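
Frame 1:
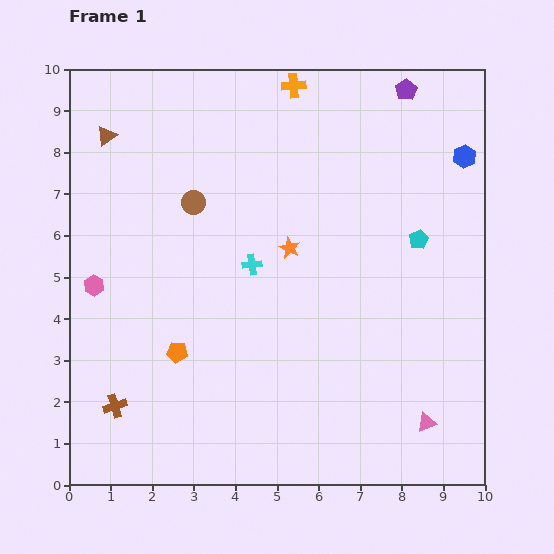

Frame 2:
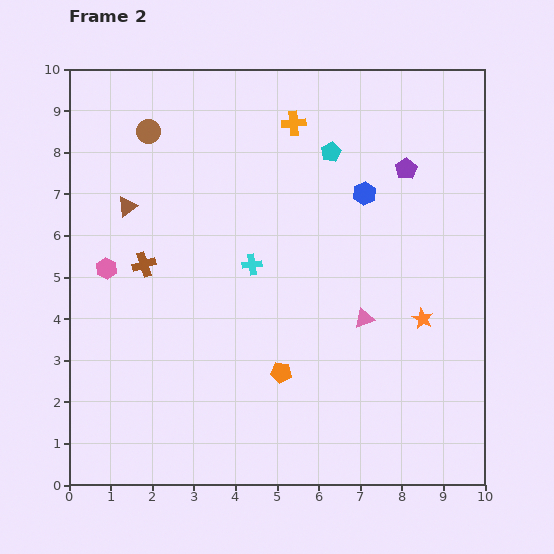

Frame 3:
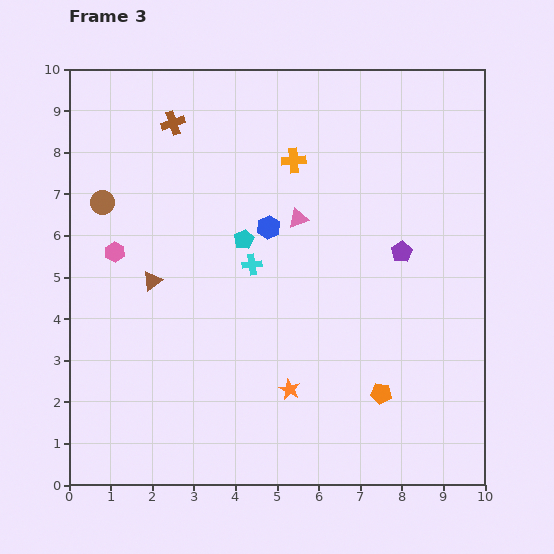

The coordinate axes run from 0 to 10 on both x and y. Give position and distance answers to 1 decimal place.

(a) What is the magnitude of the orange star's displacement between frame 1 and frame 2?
3.6

The orange star moved from (5.3, 5.7) to (8.5, 4.0), a distance of √(3.2² + 1.7²) ≈ 3.6.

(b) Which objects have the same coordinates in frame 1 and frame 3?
the cyan cross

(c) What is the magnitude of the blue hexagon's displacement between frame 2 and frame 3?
2.4

The blue hexagon moved from (7.1, 7.0) to (4.8, 6.2), a distance of √(2.3² + 0.8²) ≈ 2.4.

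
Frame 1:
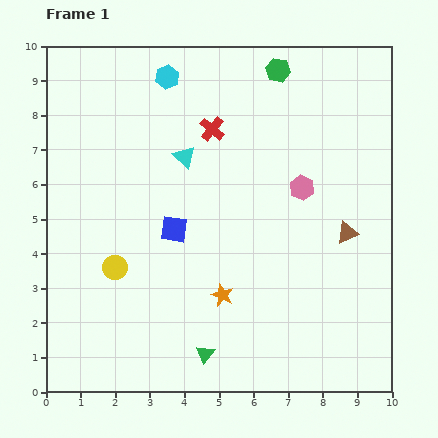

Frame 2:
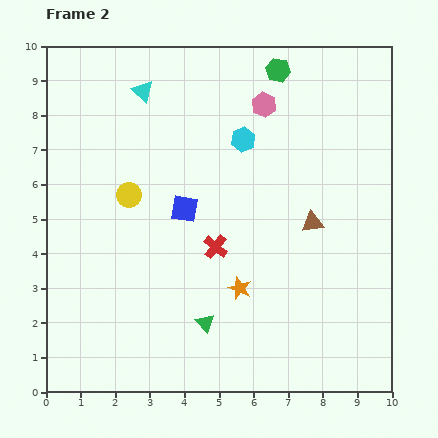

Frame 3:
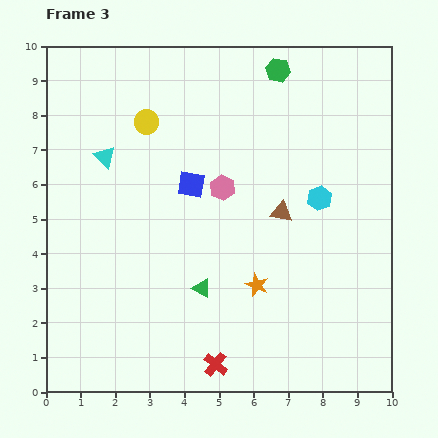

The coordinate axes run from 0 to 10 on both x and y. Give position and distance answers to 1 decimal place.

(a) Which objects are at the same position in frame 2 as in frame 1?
the green hexagon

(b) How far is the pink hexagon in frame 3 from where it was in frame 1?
2.3

The pink hexagon moved from (7.4, 5.9) to (5.1, 5.9), a distance of √(2.3² + 0.0²) ≈ 2.3.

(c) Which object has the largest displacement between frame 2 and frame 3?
the red cross

(moved 3.4; next 2.8)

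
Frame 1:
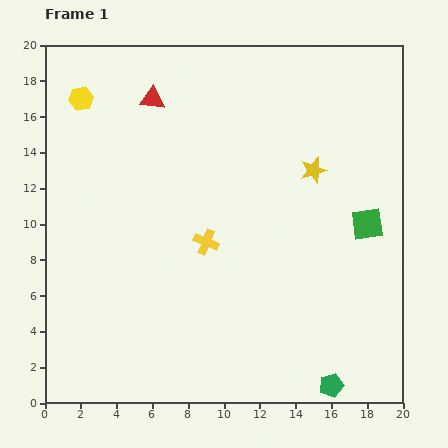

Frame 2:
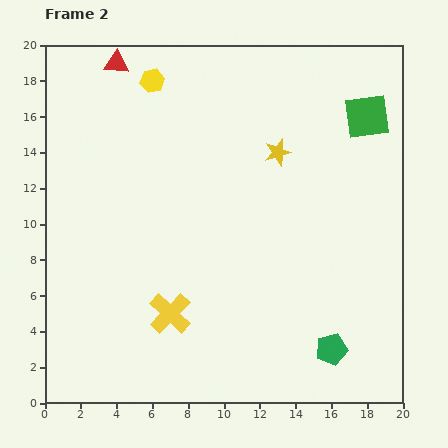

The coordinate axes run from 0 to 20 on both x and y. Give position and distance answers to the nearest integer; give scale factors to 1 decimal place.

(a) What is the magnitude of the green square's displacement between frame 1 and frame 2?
6

The green square moved from (18, 10) to (18, 16), a distance of √(0² + 6²) ≈ 6.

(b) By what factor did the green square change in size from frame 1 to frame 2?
1.4×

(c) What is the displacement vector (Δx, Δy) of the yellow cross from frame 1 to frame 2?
(-2, -4)

The yellow cross was at (9, 9) in frame 1 and (7, 5) in frame 2.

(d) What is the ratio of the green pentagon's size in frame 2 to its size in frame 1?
1.3×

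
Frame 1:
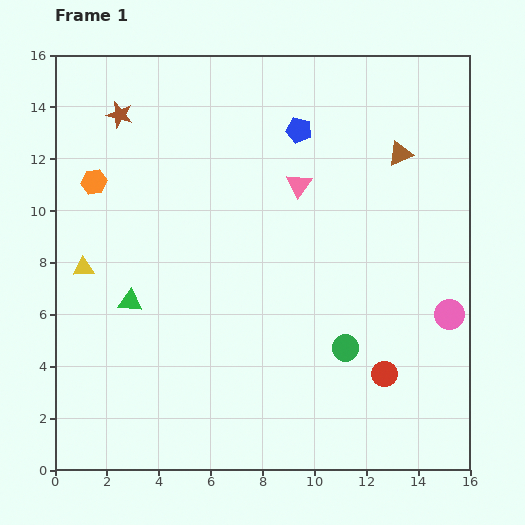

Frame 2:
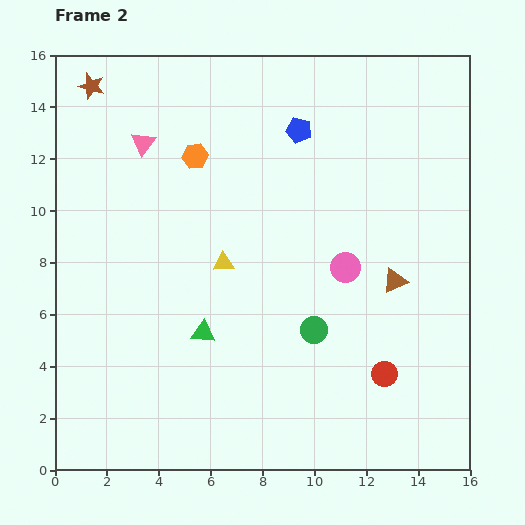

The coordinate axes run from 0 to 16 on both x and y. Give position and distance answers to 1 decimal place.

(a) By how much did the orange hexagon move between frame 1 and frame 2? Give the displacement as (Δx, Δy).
(3.9, 1.0)

The orange hexagon was at (1.5, 11.1) in frame 1 and (5.4, 12.1) in frame 2.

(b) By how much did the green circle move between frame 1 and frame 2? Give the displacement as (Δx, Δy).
(-1.2, 0.7)

The green circle was at (11.2, 4.7) in frame 1 and (10.0, 5.4) in frame 2.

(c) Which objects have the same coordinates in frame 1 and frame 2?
the blue pentagon, the red circle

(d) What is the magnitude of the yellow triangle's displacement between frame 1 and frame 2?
5.4

The yellow triangle moved from (1.1, 7.8) to (6.5, 8.0), a distance of √(5.4² + 0.2²) ≈ 5.4.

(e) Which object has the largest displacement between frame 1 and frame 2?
the pink triangle

(moved 6.2; next 5.4)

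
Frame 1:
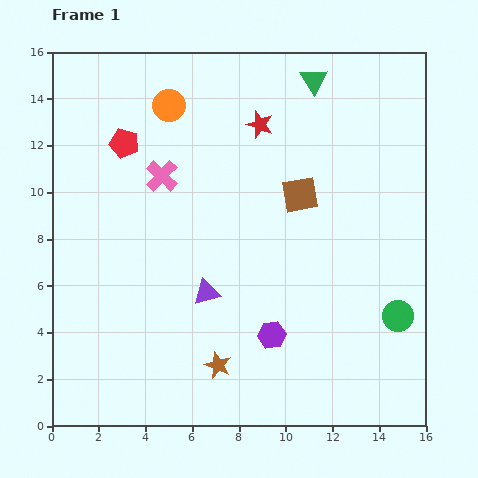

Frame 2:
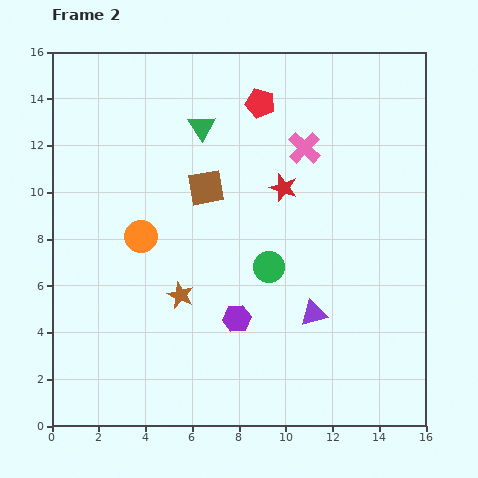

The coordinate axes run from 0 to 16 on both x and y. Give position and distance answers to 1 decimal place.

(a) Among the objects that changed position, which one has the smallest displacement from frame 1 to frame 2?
the purple hexagon

(moved 1.7)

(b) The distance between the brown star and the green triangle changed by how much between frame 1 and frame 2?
-5.6

Distance in frame 1: 12.9. Distance in frame 2: 7.3.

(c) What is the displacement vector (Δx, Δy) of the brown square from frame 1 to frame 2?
(-4.0, 0.3)

The brown square was at (10.6, 9.9) in frame 1 and (6.6, 10.2) in frame 2.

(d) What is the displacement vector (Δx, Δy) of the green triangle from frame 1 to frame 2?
(-4.8, -2.0)

The green triangle was at (11.2, 14.8) in frame 1 and (6.4, 12.8) in frame 2.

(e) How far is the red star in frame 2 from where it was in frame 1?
2.9

The red star moved from (8.9, 12.9) to (9.9, 10.2), a distance of √(1.0² + 2.7²) ≈ 2.9.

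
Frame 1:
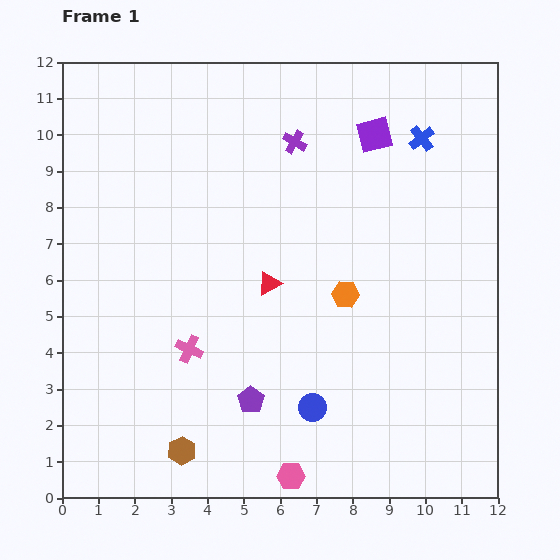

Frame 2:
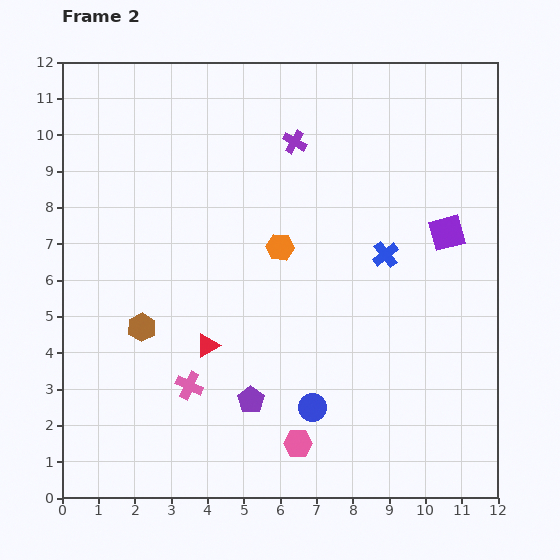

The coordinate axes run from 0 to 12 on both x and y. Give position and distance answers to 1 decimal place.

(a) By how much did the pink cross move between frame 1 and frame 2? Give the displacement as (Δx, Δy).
(0.0, -1.0)

The pink cross was at (3.5, 4.1) in frame 1 and (3.5, 3.1) in frame 2.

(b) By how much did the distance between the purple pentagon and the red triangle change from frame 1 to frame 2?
-1.3

Distance in frame 1: 3.2. Distance in frame 2: 1.9.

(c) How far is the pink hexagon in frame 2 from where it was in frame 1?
0.9

The pink hexagon moved from (6.3, 0.6) to (6.5, 1.5), a distance of √(0.2² + 0.9²) ≈ 0.9.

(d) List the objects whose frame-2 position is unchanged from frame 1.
the purple cross, the blue circle, the purple pentagon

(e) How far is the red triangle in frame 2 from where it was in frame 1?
2.4

The red triangle moved from (5.7, 5.9) to (4.0, 4.2), a distance of √(1.7² + 1.7²) ≈ 2.4.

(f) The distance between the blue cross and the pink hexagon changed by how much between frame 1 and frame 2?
-4.3

Distance in frame 1: 10.0. Distance in frame 2: 5.7.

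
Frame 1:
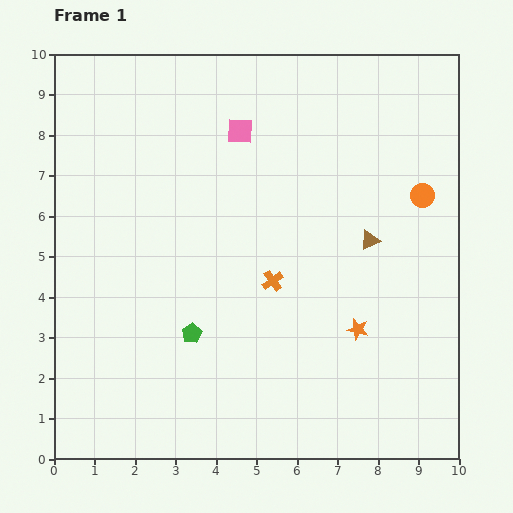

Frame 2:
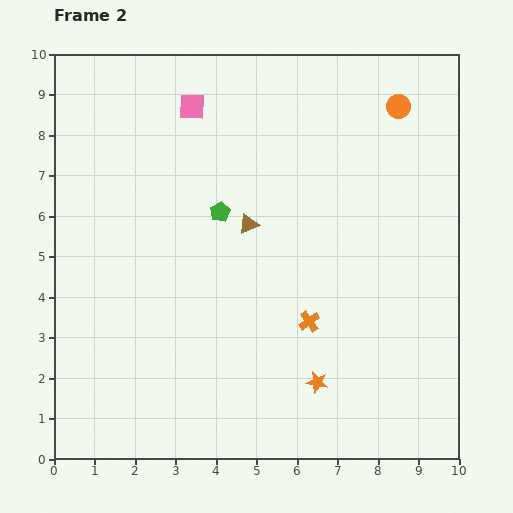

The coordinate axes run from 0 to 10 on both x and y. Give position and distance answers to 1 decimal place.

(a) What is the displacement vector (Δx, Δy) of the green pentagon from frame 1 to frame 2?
(0.7, 3.0)

The green pentagon was at (3.4, 3.1) in frame 1 and (4.1, 6.1) in frame 2.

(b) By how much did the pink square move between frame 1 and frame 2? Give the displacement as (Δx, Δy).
(-1.2, 0.6)

The pink square was at (4.6, 8.1) in frame 1 and (3.4, 8.7) in frame 2.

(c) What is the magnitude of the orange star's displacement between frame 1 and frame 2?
1.6

The orange star moved from (7.5, 3.2) to (6.5, 1.9), a distance of √(1.0² + 1.3²) ≈ 1.6.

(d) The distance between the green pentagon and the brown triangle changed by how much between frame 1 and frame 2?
-4.2

Distance in frame 1: 5.0. Distance in frame 2: 0.8.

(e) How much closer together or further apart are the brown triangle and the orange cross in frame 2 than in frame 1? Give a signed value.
+0.2

Distance in frame 1: 2.6. Distance in frame 2: 2.8.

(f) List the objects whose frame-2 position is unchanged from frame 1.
none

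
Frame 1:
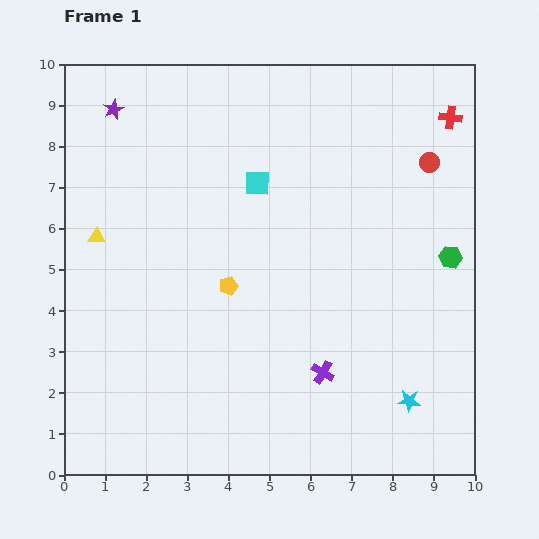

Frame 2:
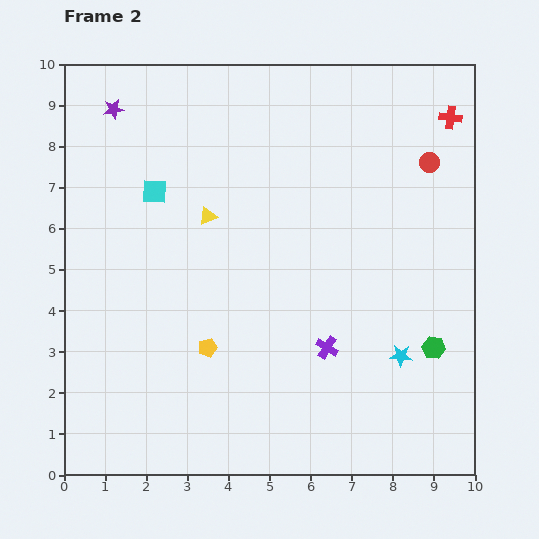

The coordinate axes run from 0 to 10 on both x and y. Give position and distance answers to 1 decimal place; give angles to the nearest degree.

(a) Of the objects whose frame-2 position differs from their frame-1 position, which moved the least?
the purple cross

(moved 0.6)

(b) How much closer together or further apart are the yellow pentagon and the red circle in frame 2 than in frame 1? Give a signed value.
+1.3

Distance in frame 1: 5.7. Distance in frame 2: 7.0.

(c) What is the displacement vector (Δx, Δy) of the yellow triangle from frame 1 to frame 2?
(2.7, 0.5)

The yellow triangle was at (0.8, 5.8) in frame 1 and (3.5, 6.3) in frame 2.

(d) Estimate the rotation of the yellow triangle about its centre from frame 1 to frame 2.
22° counter-clockwise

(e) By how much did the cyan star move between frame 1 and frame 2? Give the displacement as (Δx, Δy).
(-0.2, 1.1)

The cyan star was at (8.4, 1.8) in frame 1 and (8.2, 2.9) in frame 2.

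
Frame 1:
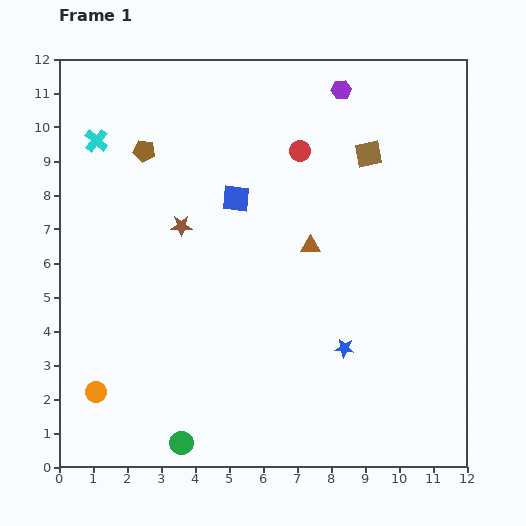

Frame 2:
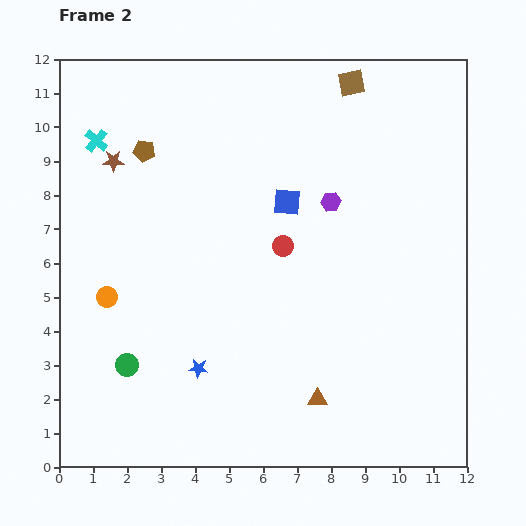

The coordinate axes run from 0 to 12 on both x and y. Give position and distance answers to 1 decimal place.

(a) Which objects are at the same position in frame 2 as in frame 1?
the brown pentagon, the cyan cross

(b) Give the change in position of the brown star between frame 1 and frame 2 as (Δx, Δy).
(-2.0, 1.9)

The brown star was at (3.6, 7.1) in frame 1 and (1.6, 9.0) in frame 2.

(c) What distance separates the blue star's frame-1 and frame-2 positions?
4.3

The blue star moved from (8.4, 3.5) to (4.1, 2.9), a distance of √(4.3² + 0.6²) ≈ 4.3.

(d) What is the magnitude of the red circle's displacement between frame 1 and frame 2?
2.8

The red circle moved from (7.1, 9.3) to (6.6, 6.5), a distance of √(0.5² + 2.8²) ≈ 2.8.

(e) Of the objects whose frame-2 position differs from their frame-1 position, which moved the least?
the blue square

(moved 1.5)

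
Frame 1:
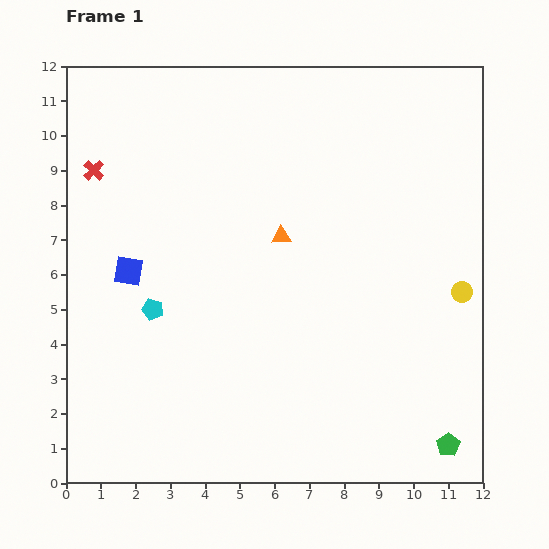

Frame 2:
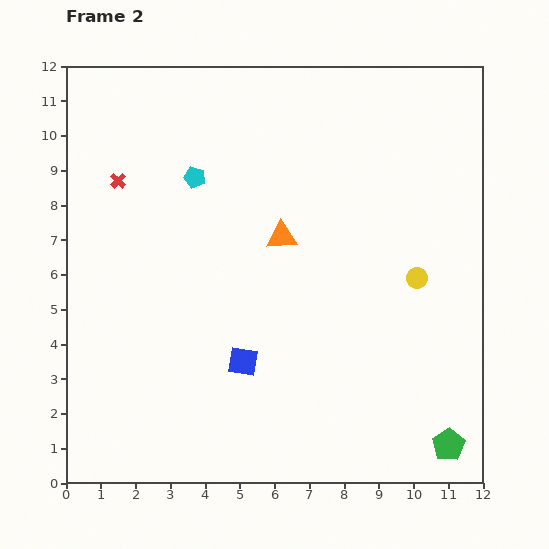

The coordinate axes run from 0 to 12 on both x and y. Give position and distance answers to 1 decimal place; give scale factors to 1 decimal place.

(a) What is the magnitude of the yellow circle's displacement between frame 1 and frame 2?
1.4

The yellow circle moved from (11.4, 5.5) to (10.1, 5.9), a distance of √(1.3² + 0.4²) ≈ 1.4.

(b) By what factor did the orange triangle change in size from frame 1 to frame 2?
1.5×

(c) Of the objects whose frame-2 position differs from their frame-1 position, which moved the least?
the red cross

(moved 0.8)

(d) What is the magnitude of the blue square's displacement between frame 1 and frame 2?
4.2

The blue square moved from (1.8, 6.1) to (5.1, 3.5), a distance of √(3.3² + 2.6²) ≈ 4.2.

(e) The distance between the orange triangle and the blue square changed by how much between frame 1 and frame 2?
-0.7

Distance in frame 1: 4.5. Distance in frame 2: 3.8.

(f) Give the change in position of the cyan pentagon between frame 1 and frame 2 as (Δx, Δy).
(1.2, 3.8)

The cyan pentagon was at (2.5, 5.0) in frame 1 and (3.7, 8.8) in frame 2.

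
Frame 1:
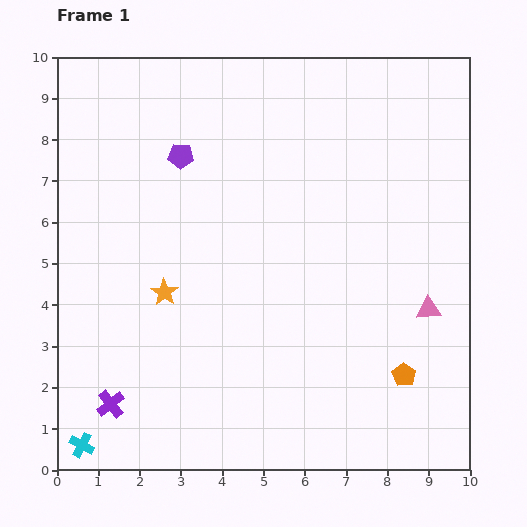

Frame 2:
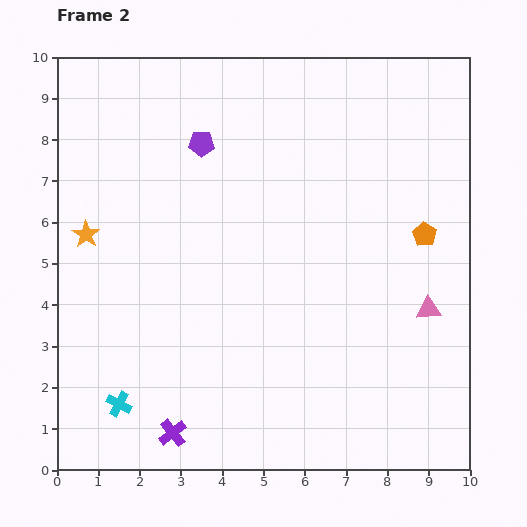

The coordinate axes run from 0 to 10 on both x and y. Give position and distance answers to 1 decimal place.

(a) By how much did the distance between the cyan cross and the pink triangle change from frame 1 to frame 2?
-1.2

Distance in frame 1: 9.0. Distance in frame 2: 7.8.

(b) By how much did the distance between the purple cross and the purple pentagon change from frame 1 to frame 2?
+0.8

Distance in frame 1: 6.2. Distance in frame 2: 7.0.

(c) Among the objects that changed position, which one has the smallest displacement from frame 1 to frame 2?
the purple pentagon

(moved 0.6)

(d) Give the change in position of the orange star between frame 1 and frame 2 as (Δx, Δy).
(-1.9, 1.4)

The orange star was at (2.6, 4.3) in frame 1 and (0.7, 5.7) in frame 2.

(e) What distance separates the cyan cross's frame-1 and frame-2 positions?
1.3

The cyan cross moved from (0.6, 0.6) to (1.5, 1.6), a distance of √(0.9² + 1.0²) ≈ 1.3.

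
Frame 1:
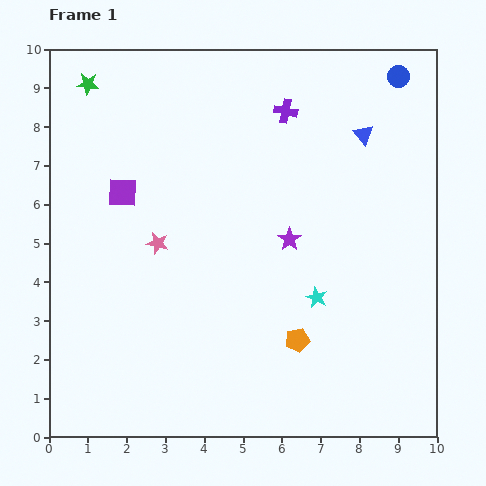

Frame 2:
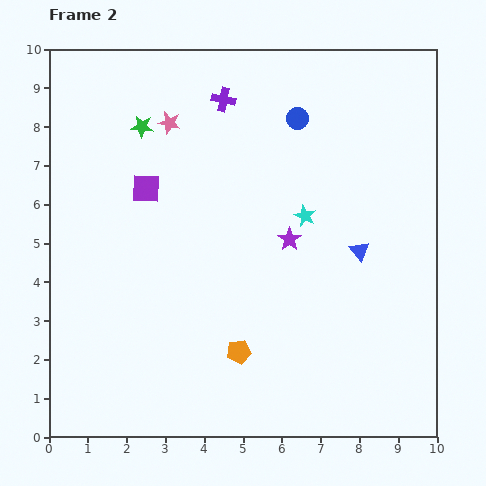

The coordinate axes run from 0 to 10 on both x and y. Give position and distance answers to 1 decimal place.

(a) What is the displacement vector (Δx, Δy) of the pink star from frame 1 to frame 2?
(0.3, 3.1)

The pink star was at (2.8, 5.0) in frame 1 and (3.1, 8.1) in frame 2.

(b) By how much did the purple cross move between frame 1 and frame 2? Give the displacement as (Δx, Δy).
(-1.6, 0.3)

The purple cross was at (6.1, 8.4) in frame 1 and (4.5, 8.7) in frame 2.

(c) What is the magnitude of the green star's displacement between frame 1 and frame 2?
1.8

The green star moved from (1.0, 9.1) to (2.4, 8.0), a distance of √(1.4² + 1.1²) ≈ 1.8.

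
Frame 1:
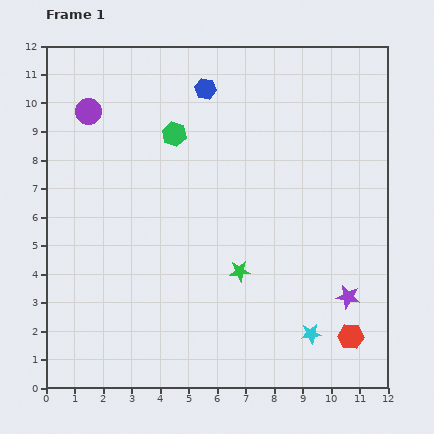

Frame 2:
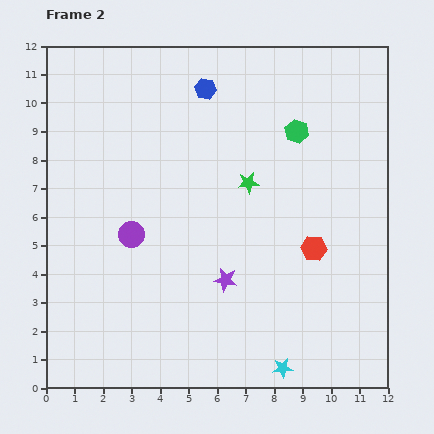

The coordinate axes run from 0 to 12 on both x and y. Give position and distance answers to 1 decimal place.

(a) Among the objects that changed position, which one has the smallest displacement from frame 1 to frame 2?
the cyan star

(moved 1.6)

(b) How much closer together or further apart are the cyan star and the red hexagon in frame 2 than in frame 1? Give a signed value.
+2.9

Distance in frame 1: 1.4. Distance in frame 2: 4.3.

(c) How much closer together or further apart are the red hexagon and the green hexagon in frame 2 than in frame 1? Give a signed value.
-5.3

Distance in frame 1: 9.4. Distance in frame 2: 4.1.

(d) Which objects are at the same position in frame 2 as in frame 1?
the blue hexagon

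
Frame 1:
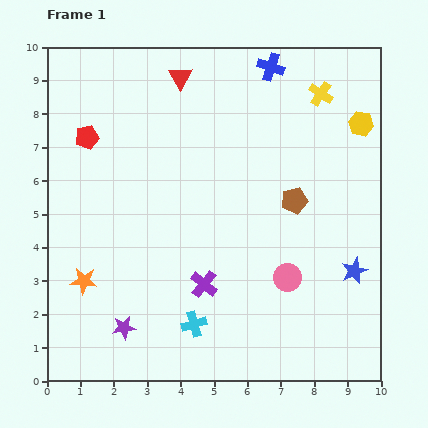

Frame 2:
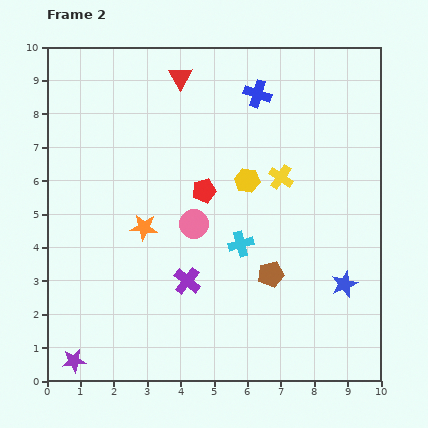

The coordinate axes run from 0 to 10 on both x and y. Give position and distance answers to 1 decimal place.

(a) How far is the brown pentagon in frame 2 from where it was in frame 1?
2.3

The brown pentagon moved from (7.4, 5.4) to (6.7, 3.2), a distance of √(0.7² + 2.2²) ≈ 2.3.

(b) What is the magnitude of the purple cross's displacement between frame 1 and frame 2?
0.5

The purple cross moved from (4.7, 2.9) to (4.2, 3.0), a distance of √(0.5² + 0.1²) ≈ 0.5.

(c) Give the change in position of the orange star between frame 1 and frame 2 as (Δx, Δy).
(1.8, 1.6)

The orange star was at (1.1, 3.0) in frame 1 and (2.9, 4.6) in frame 2.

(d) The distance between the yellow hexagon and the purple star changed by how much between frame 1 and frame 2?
-1.9

Distance in frame 1: 9.4. Distance in frame 2: 7.5.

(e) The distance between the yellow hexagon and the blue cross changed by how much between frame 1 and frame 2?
-0.6

Distance in frame 1: 3.2. Distance in frame 2: 2.6.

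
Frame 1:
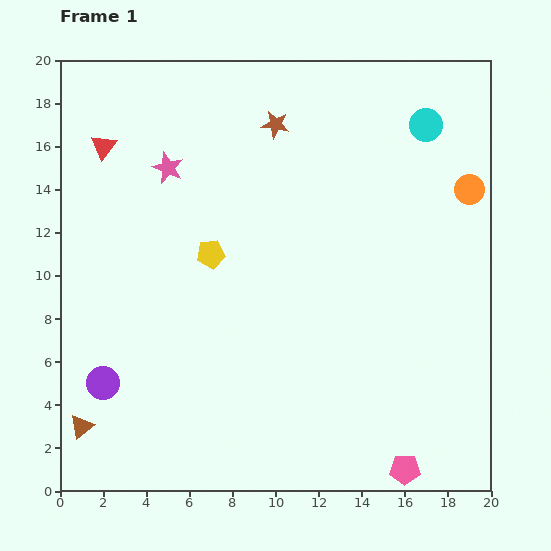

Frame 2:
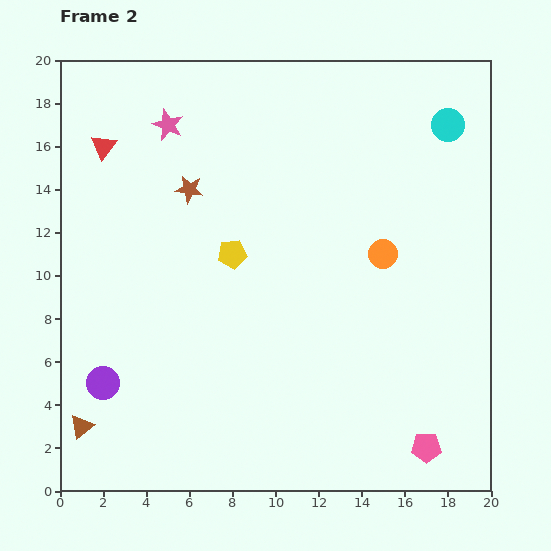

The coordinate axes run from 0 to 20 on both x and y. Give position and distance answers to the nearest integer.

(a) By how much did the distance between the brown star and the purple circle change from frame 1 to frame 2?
-4

Distance in frame 1: 14. Distance in frame 2: 10.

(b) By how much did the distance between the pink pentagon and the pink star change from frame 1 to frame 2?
+1

Distance in frame 1: 18. Distance in frame 2: 19.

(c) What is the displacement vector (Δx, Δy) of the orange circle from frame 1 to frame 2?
(-4, -3)

The orange circle was at (19, 14) in frame 1 and (15, 11) in frame 2.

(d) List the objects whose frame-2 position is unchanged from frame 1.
the purple circle, the brown triangle, the red triangle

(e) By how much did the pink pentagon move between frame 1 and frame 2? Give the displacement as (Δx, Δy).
(1, 1)

The pink pentagon was at (16, 1) in frame 1 and (17, 2) in frame 2.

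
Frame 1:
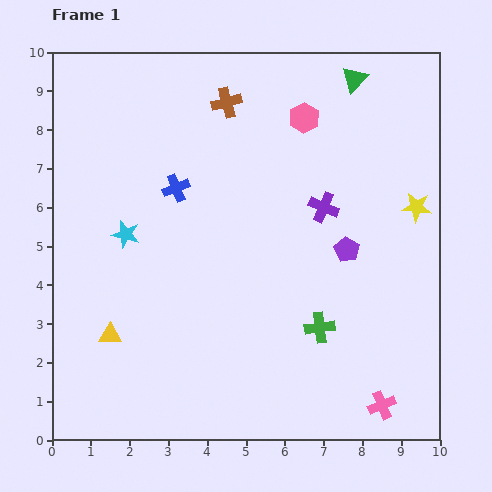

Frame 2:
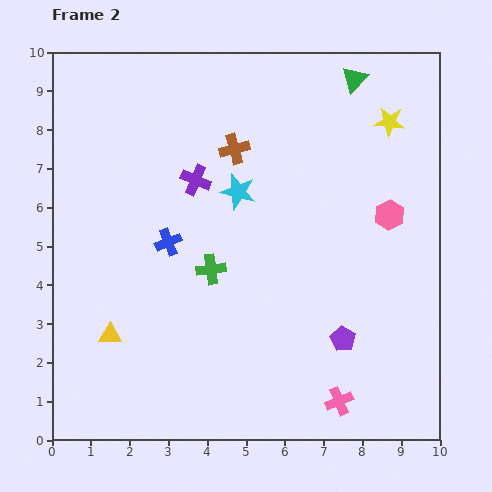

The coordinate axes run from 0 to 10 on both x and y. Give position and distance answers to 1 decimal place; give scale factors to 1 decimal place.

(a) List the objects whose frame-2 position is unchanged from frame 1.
the yellow triangle, the green triangle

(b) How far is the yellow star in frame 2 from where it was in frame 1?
2.3

The yellow star moved from (9.4, 6.0) to (8.7, 8.2), a distance of √(0.7² + 2.2²) ≈ 2.3.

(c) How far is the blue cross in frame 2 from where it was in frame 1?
1.4

The blue cross moved from (3.2, 6.5) to (3.0, 5.1), a distance of √(0.2² + 1.4²) ≈ 1.4.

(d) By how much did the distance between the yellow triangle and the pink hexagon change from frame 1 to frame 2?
+0.3

Distance in frame 1: 7.5. Distance in frame 2: 7.8.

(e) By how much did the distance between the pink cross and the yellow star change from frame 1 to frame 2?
+2.1

Distance in frame 1: 5.2. Distance in frame 2: 7.3.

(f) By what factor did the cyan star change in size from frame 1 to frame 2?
1.3×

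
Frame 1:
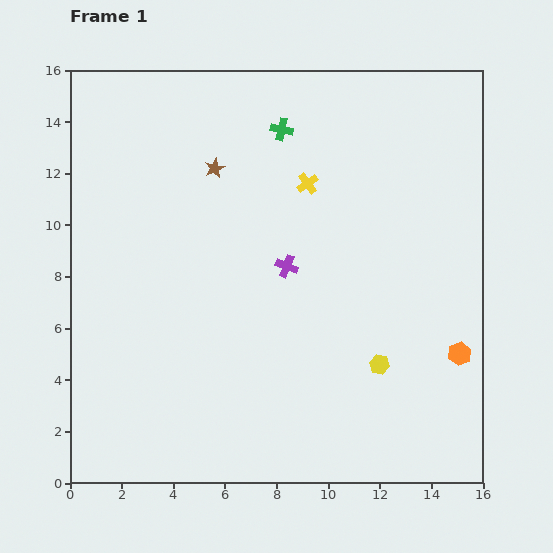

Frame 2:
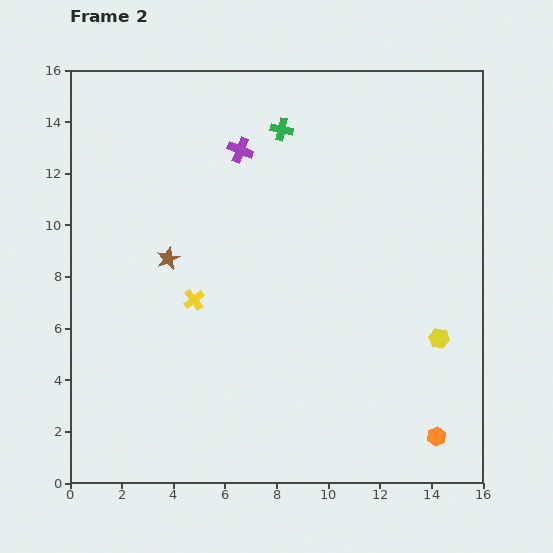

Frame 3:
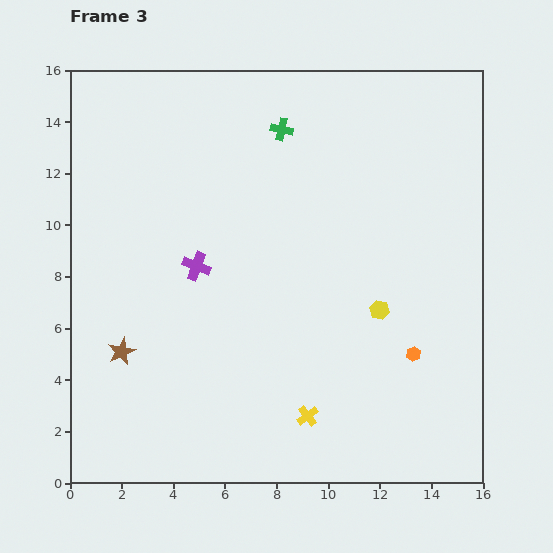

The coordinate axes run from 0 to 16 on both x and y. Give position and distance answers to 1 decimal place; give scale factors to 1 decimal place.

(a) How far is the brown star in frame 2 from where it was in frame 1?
3.9

The brown star moved from (5.6, 12.2) to (3.8, 8.7), a distance of √(1.8² + 3.5²) ≈ 3.9.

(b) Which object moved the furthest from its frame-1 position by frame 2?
the yellow cross

(moved 6.3; next 4.8)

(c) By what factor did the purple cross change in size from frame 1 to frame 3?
1.3×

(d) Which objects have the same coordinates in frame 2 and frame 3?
the green cross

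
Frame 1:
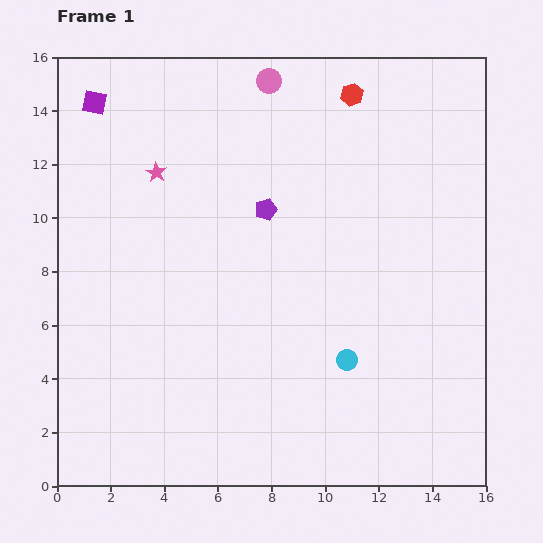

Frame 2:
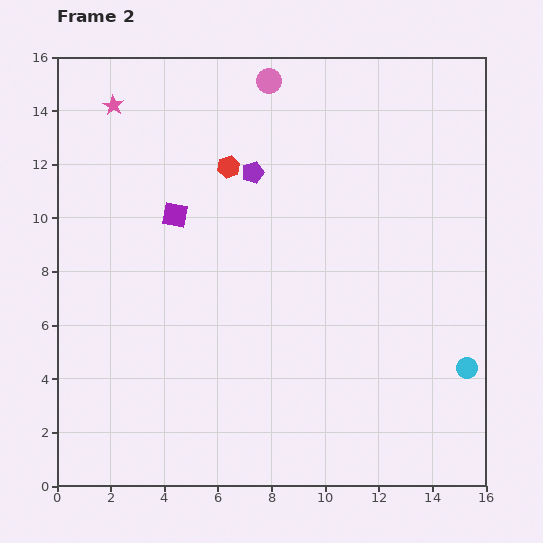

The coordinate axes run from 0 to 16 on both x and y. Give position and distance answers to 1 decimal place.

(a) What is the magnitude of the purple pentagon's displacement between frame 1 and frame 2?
1.5

The purple pentagon moved from (7.8, 10.3) to (7.3, 11.7), a distance of √(0.5² + 1.4²) ≈ 1.5.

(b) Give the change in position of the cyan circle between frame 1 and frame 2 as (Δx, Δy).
(4.5, -0.3)

The cyan circle was at (10.8, 4.7) in frame 1 and (15.3, 4.4) in frame 2.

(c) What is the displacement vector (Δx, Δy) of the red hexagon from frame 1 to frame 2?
(-4.6, -2.7)

The red hexagon was at (11.0, 14.6) in frame 1 and (6.4, 11.9) in frame 2.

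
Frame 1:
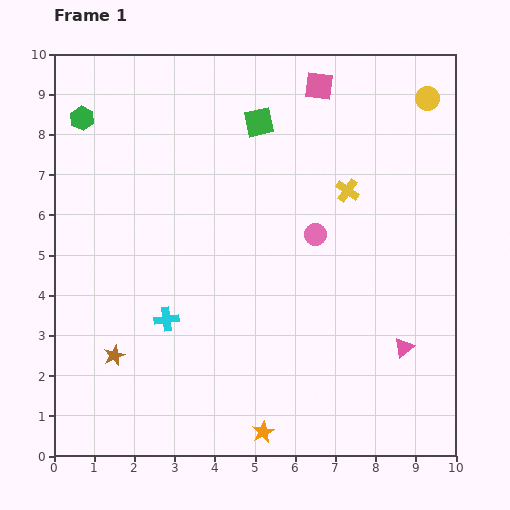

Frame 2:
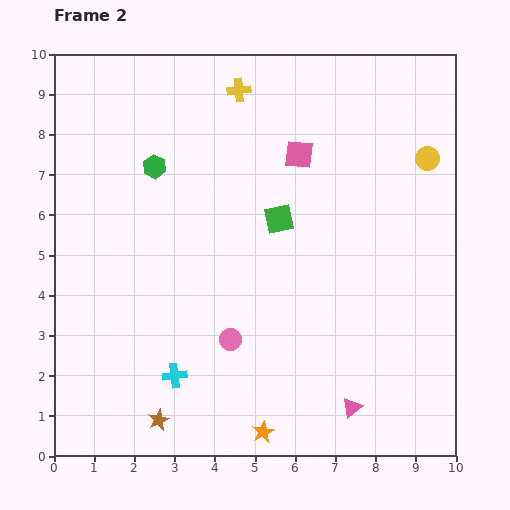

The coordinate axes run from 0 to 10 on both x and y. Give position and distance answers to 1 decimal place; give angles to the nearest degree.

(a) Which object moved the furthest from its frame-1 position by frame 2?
the yellow cross

(moved 3.7; next 3.3)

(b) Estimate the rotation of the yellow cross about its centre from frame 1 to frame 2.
40° counter-clockwise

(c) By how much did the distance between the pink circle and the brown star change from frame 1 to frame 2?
-3.1

Distance in frame 1: 5.8. Distance in frame 2: 2.7.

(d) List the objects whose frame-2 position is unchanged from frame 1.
the orange star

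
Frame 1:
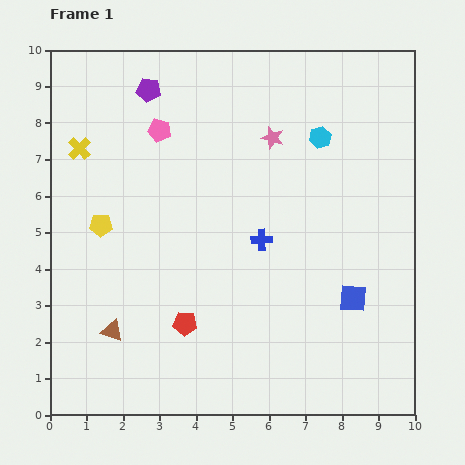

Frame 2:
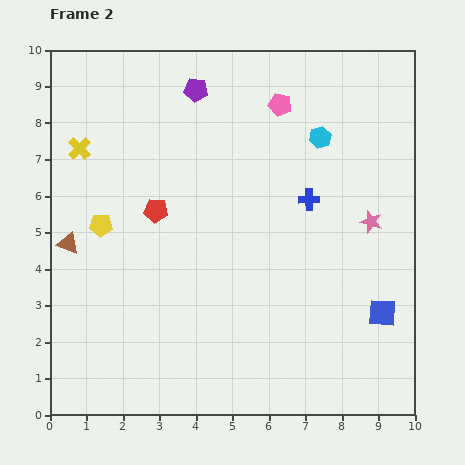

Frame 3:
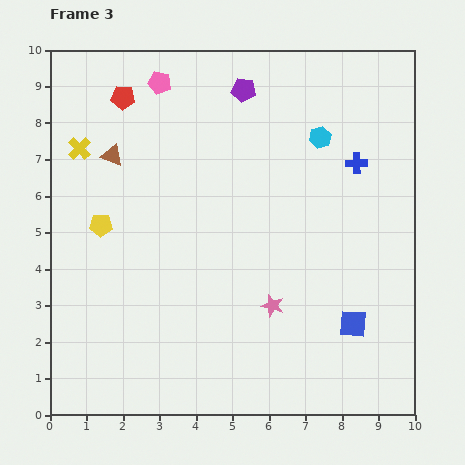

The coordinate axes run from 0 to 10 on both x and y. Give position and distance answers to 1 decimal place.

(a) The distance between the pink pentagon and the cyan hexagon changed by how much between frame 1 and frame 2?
-3.0

Distance in frame 1: 4.4. Distance in frame 2: 1.4.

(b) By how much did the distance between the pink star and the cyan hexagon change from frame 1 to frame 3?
+3.5

Distance in frame 1: 1.3. Distance in frame 3: 4.8.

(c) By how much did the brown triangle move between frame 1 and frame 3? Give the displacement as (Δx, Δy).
(0.0, 4.8)

The brown triangle was at (1.7, 2.3) in frame 1 and (1.7, 7.1) in frame 3.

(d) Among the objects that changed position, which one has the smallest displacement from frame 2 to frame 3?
the blue square

(moved 0.9)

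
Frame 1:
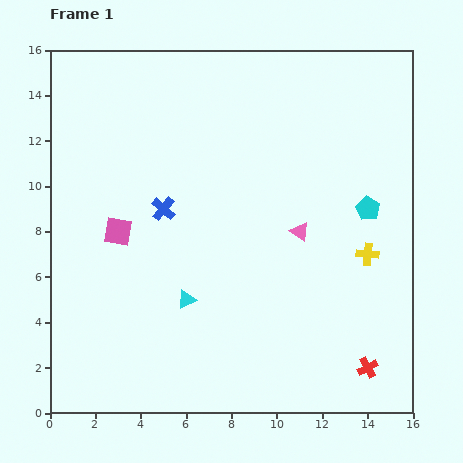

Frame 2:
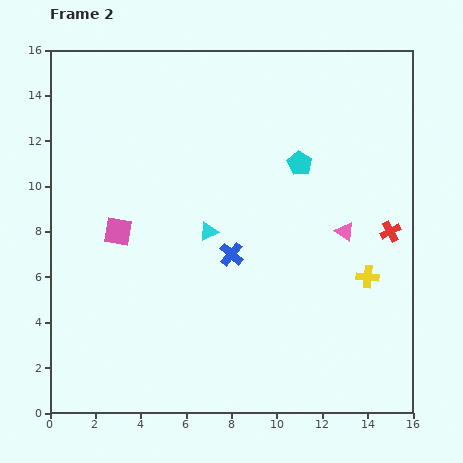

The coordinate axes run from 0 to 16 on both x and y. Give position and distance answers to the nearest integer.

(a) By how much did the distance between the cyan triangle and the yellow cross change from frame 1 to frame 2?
-1

Distance in frame 1: 8. Distance in frame 2: 7.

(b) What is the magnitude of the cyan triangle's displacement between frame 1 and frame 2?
3

The cyan triangle moved from (6, 5) to (7, 8), a distance of √(1² + 3²) ≈ 3.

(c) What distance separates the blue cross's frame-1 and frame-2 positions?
4

The blue cross moved from (5, 9) to (8, 7), a distance of √(3² + 2²) ≈ 4.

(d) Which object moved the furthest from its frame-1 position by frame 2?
the red cross

(moved 6; next 4)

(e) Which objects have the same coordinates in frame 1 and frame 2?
the pink square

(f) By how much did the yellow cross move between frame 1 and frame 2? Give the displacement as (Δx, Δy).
(0, -1)

The yellow cross was at (14, 7) in frame 1 and (14, 6) in frame 2.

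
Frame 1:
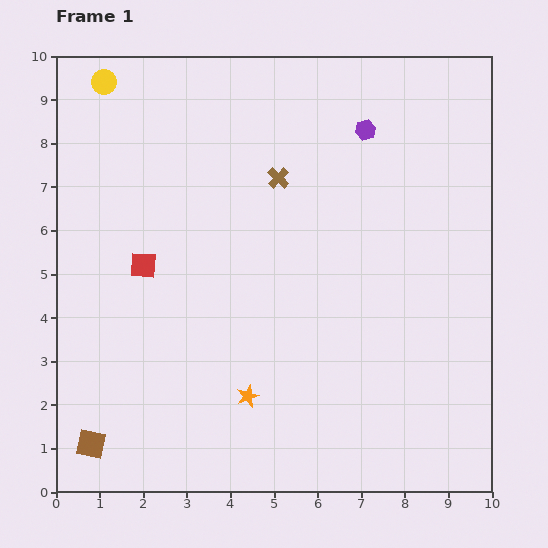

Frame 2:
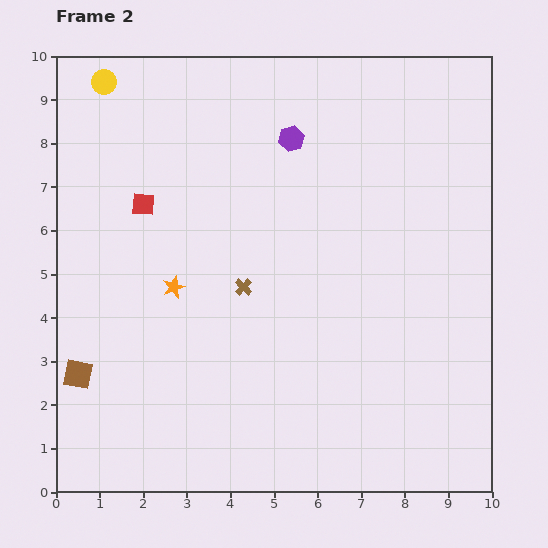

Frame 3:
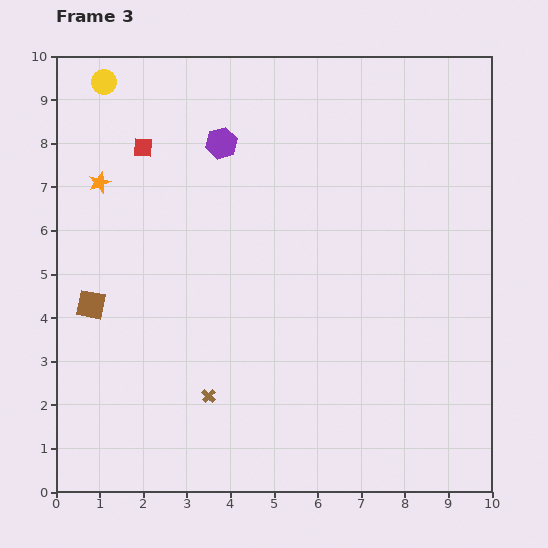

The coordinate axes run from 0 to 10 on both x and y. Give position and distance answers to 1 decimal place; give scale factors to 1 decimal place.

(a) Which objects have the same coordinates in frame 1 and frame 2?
the yellow circle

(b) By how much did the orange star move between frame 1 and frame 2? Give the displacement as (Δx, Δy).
(-1.7, 2.5)

The orange star was at (4.4, 2.2) in frame 1 and (2.7, 4.7) in frame 2.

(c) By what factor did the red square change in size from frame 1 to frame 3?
0.7×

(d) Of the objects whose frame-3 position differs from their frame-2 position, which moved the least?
the red square

(moved 1.3)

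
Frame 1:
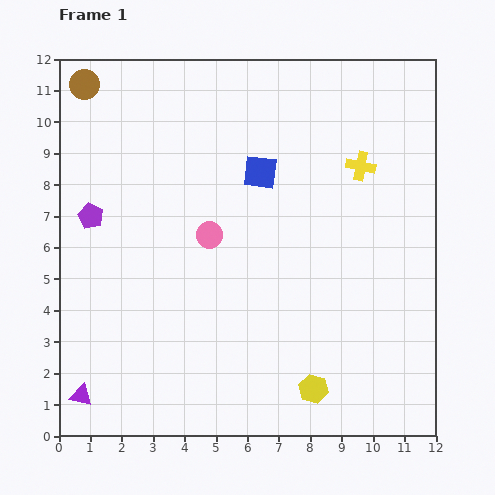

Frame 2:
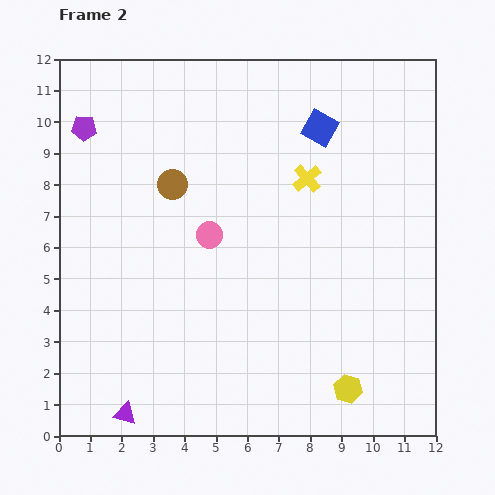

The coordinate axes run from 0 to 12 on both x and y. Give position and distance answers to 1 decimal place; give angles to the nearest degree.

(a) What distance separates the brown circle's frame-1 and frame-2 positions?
4.3

The brown circle moved from (0.8, 11.2) to (3.6, 8.0), a distance of √(2.8² + 3.2²) ≈ 4.3.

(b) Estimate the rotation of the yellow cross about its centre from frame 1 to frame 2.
38° clockwise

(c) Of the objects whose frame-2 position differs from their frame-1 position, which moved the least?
the yellow hexagon

(moved 1.1)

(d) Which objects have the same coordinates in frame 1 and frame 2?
the pink circle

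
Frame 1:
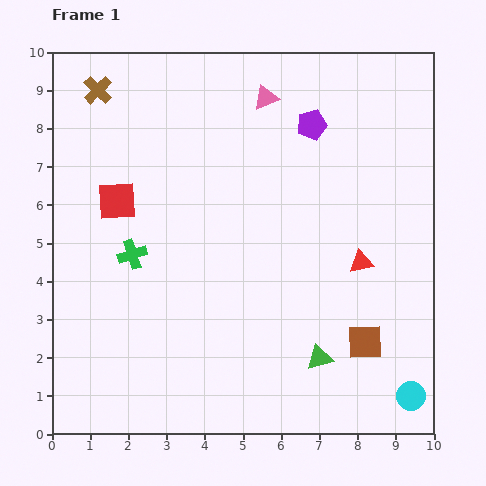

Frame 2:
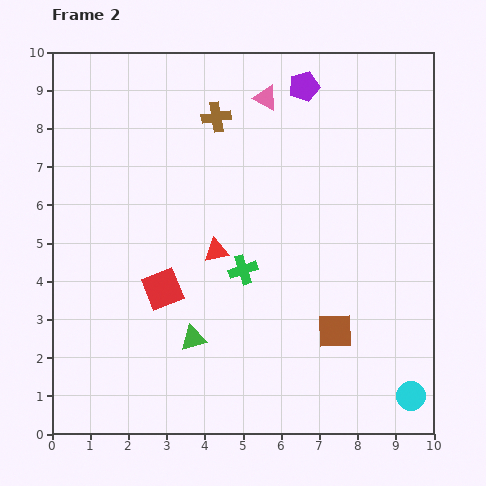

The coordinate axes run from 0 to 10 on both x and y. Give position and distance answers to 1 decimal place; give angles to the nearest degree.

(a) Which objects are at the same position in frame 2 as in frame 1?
the cyan circle, the pink triangle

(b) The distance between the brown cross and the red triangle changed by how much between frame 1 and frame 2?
-4.7

Distance in frame 1: 8.2. Distance in frame 2: 3.5.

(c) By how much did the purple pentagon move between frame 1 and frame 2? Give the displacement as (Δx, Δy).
(-0.2, 1.0)

The purple pentagon was at (6.8, 8.1) in frame 1 and (6.6, 9.1) in frame 2.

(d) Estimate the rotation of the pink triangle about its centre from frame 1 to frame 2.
49° clockwise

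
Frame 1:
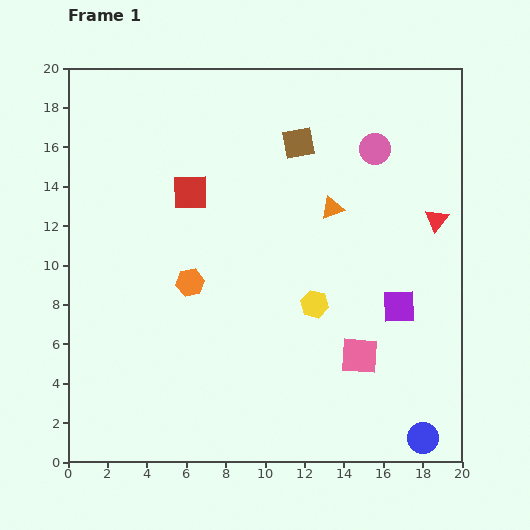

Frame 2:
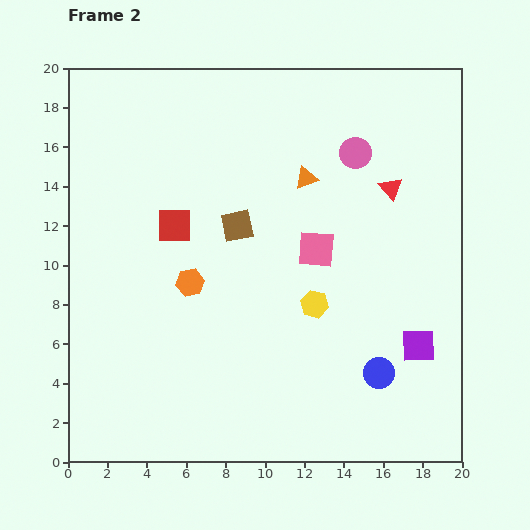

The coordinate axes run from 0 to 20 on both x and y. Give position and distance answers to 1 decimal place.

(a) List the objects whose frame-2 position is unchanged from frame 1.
the yellow hexagon, the orange hexagon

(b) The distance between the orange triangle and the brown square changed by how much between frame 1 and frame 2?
+0.5

Distance in frame 1: 3.7. Distance in frame 2: 4.2.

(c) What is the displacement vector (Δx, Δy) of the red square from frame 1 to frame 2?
(-0.8, -1.7)

The red square was at (6.2, 13.7) in frame 1 and (5.4, 12.0) in frame 2.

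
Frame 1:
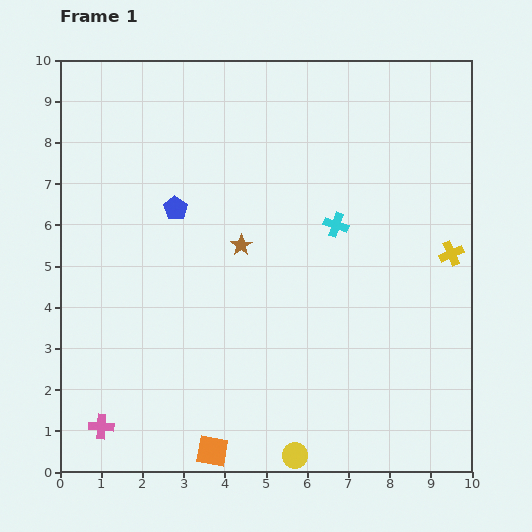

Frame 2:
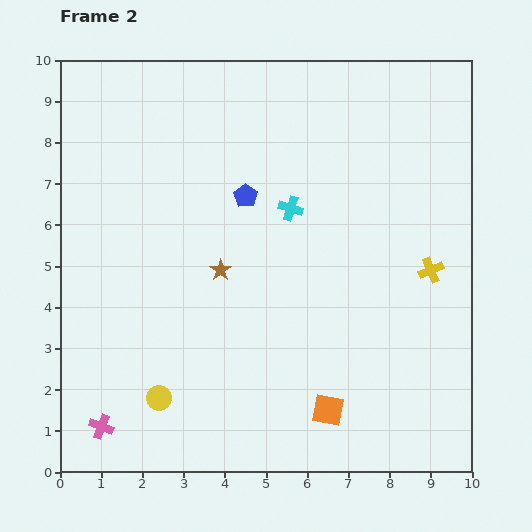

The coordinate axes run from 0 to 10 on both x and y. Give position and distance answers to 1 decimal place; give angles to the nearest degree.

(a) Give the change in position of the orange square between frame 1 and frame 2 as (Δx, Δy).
(2.8, 1.0)

The orange square was at (3.7, 0.5) in frame 1 and (6.5, 1.5) in frame 2.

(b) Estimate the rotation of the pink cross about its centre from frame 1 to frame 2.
17° clockwise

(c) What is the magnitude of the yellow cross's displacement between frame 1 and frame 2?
0.6

The yellow cross moved from (9.5, 5.3) to (9.0, 4.9), a distance of √(0.5² + 0.4²) ≈ 0.6.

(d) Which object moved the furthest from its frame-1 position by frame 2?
the yellow circle

(moved 3.6; next 3.0)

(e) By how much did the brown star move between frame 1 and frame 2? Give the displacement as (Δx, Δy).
(-0.5, -0.6)

The brown star was at (4.4, 5.5) in frame 1 and (3.9, 4.9) in frame 2.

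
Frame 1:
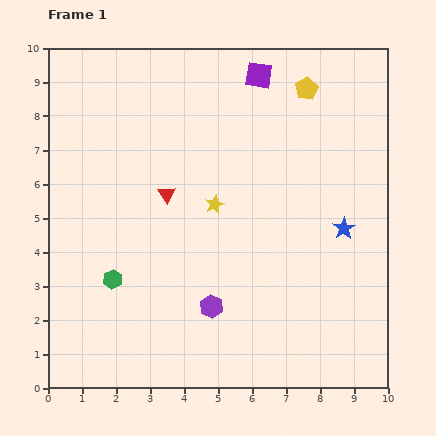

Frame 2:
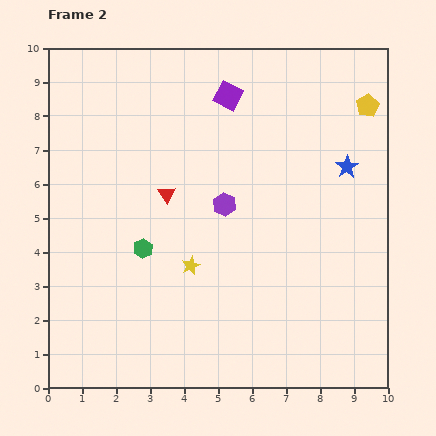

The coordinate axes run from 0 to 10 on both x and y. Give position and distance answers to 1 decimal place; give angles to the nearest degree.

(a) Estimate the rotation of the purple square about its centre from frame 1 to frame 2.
19° clockwise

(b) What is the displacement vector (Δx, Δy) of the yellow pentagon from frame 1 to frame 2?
(1.8, -0.5)

The yellow pentagon was at (7.6, 8.8) in frame 1 and (9.4, 8.3) in frame 2.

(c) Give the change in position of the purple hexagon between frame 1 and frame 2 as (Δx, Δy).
(0.4, 3.0)

The purple hexagon was at (4.8, 2.4) in frame 1 and (5.2, 5.4) in frame 2.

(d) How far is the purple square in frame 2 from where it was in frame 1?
1.1

The purple square moved from (6.2, 9.2) to (5.3, 8.6), a distance of √(0.9² + 0.6²) ≈ 1.1.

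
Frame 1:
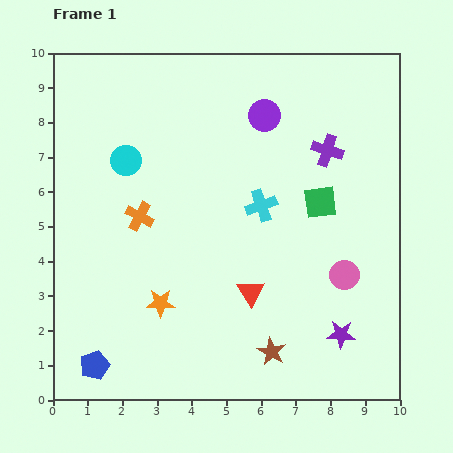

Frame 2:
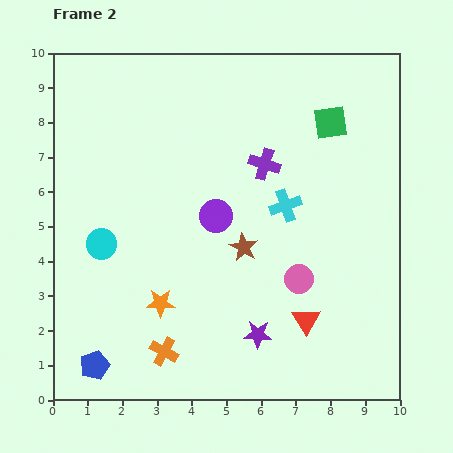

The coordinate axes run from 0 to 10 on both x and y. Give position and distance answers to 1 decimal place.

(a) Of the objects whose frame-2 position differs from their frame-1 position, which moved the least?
the cyan cross

(moved 0.7)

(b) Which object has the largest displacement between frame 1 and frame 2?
the orange cross

(moved 4.0; next 3.2)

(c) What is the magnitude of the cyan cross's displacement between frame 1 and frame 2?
0.7

The cyan cross moved from (6.0, 5.6) to (6.7, 5.6), a distance of √(0.7² + 0.0²) ≈ 0.7.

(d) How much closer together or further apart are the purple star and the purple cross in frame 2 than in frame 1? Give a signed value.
-0.4

Distance in frame 1: 5.3. Distance in frame 2: 4.9.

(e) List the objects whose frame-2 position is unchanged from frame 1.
the blue pentagon, the orange star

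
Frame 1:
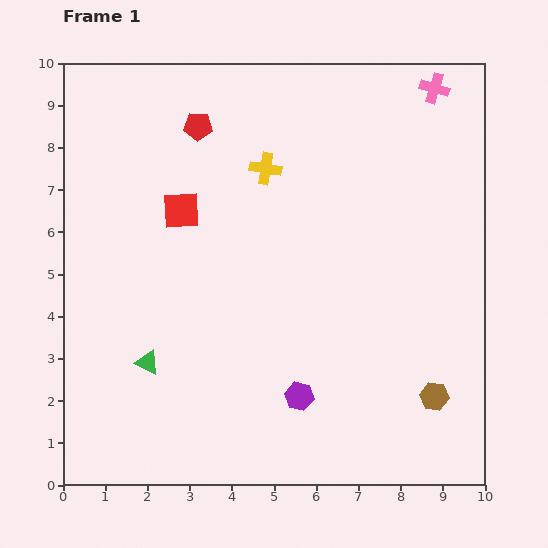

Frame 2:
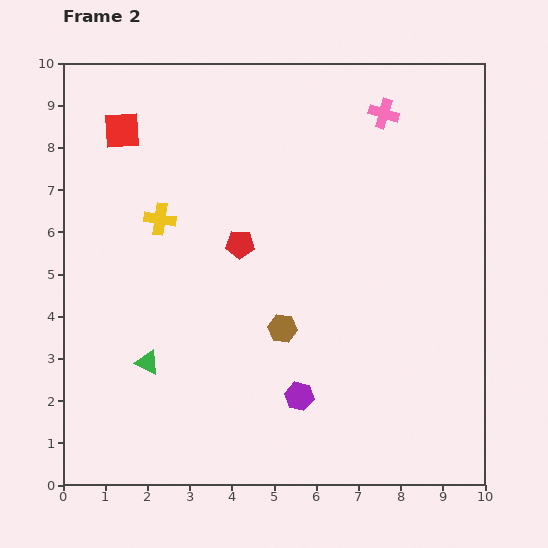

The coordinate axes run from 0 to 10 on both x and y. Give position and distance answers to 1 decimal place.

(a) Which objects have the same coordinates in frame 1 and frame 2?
the green triangle, the purple hexagon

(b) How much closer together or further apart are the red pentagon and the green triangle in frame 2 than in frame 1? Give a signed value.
-2.1

Distance in frame 1: 5.7. Distance in frame 2: 3.6.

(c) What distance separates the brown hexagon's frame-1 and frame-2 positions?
3.9

The brown hexagon moved from (8.8, 2.1) to (5.2, 3.7), a distance of √(3.6² + 1.6²) ≈ 3.9.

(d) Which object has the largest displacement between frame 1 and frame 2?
the brown hexagon

(moved 3.9; next 3.0)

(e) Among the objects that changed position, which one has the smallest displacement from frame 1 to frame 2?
the pink cross

(moved 1.3)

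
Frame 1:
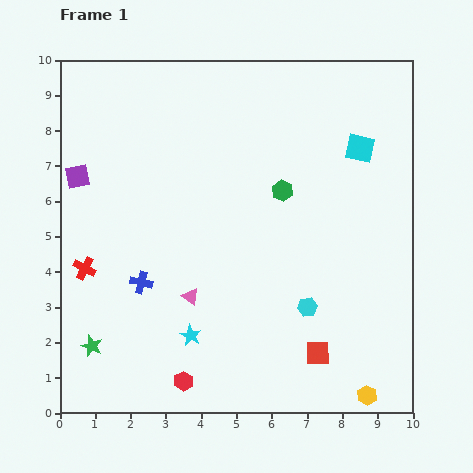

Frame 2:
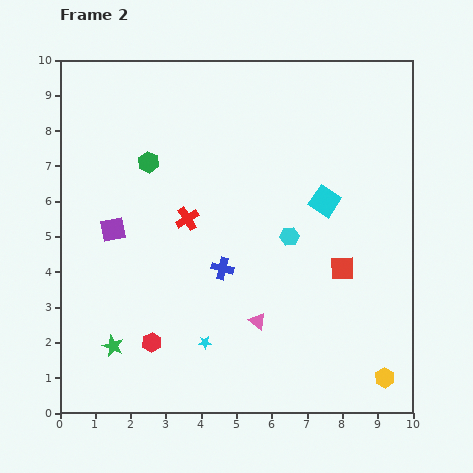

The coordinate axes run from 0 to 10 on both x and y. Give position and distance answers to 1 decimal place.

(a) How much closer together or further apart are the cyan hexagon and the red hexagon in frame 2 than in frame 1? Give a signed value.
+0.8

Distance in frame 1: 4.1. Distance in frame 2: 4.9.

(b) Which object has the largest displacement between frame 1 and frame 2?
the green hexagon

(moved 3.9; next 3.2)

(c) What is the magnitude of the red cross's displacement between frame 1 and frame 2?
3.2

The red cross moved from (0.7, 4.1) to (3.6, 5.5), a distance of √(2.9² + 1.4²) ≈ 3.2.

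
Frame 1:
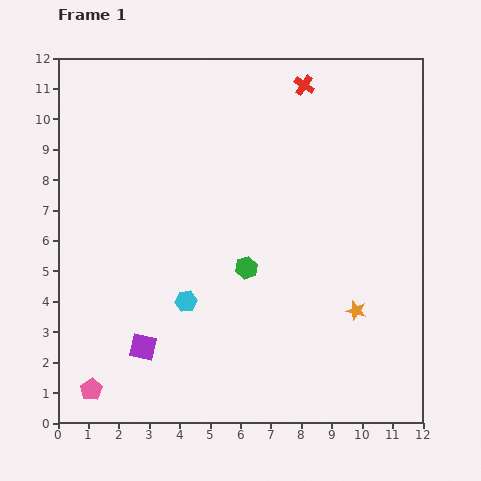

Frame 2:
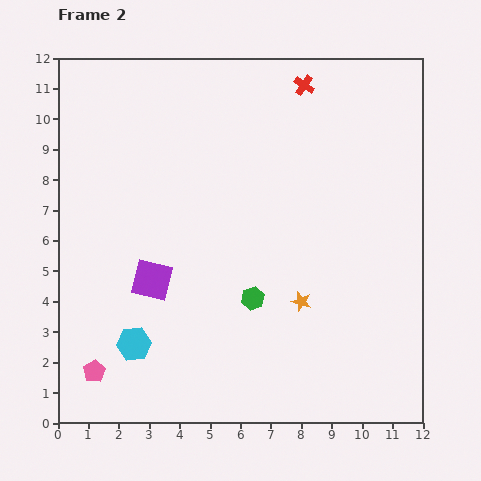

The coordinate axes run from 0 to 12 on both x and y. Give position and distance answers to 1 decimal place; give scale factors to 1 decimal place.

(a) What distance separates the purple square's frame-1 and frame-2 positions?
2.2

The purple square moved from (2.8, 2.5) to (3.1, 4.7), a distance of √(0.3² + 2.2²) ≈ 2.2.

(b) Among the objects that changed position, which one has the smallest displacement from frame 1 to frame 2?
the pink pentagon

(moved 0.6)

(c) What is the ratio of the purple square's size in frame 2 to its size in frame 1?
1.5×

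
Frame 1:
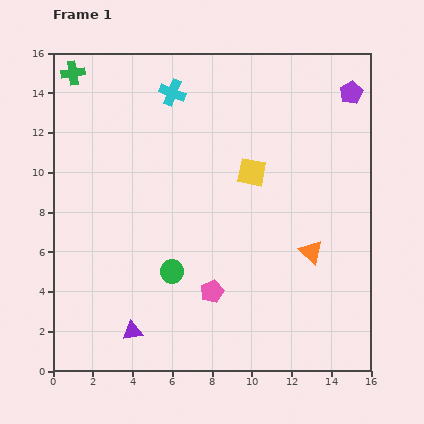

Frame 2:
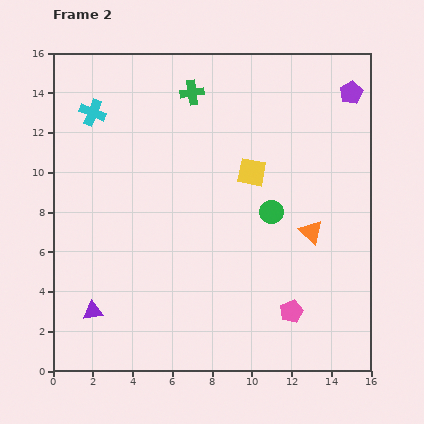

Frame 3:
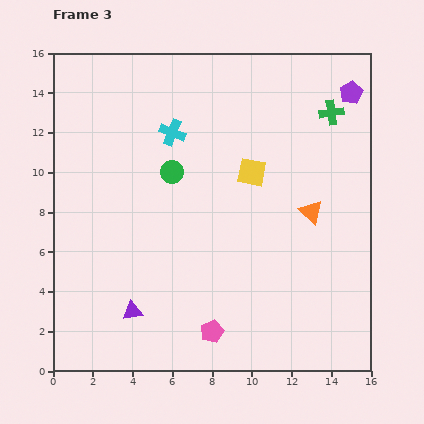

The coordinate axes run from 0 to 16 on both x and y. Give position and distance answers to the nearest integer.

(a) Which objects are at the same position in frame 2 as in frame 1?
the purple pentagon, the yellow square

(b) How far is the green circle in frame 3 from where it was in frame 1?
5

The green circle moved from (6, 5) to (6, 10), a distance of √(0² + 5²) ≈ 5.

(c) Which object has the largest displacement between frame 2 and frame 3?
the green cross

(moved 7; next 5)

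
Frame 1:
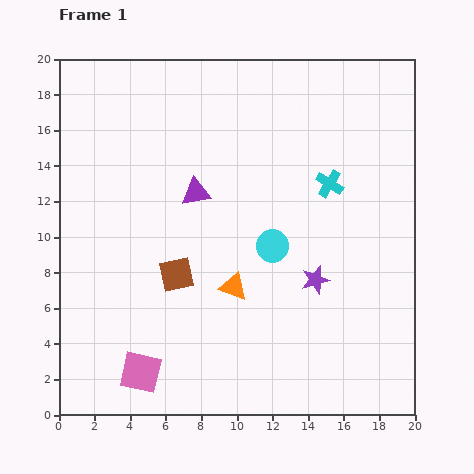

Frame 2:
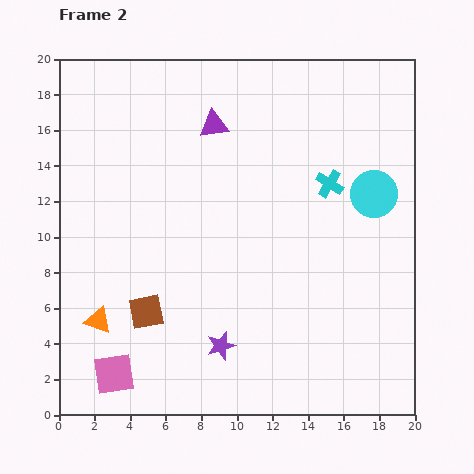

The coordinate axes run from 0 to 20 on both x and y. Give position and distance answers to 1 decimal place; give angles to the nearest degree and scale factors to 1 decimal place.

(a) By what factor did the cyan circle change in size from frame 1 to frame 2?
1.4×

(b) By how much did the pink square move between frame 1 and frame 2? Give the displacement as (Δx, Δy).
(-1.5, -0.1)

The pink square was at (4.6, 2.4) in frame 1 and (3.1, 2.3) in frame 2.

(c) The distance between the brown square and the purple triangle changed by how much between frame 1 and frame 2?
+6.5

Distance in frame 1: 4.7. Distance in frame 2: 11.2.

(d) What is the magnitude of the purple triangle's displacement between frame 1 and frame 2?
3.9

The purple triangle moved from (7.7, 12.5) to (8.7, 16.3), a distance of √(1.0² + 3.8²) ≈ 3.9.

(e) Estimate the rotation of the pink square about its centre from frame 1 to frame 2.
20° counter-clockwise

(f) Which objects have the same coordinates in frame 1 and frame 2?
the cyan cross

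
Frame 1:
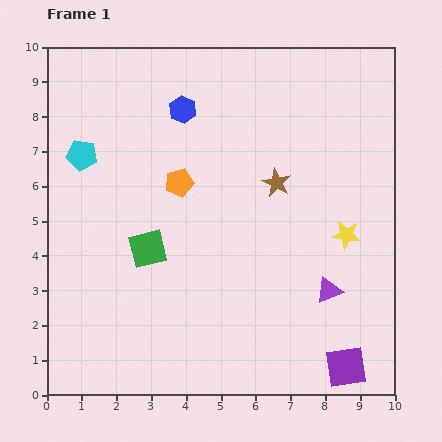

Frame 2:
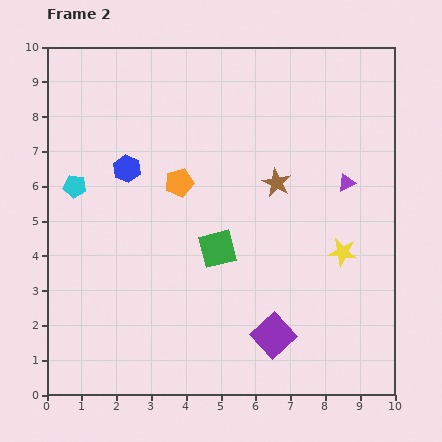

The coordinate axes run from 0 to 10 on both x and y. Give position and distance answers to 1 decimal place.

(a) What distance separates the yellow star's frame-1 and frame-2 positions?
0.5

The yellow star moved from (8.6, 4.6) to (8.5, 4.1), a distance of √(0.1² + 0.5²) ≈ 0.5.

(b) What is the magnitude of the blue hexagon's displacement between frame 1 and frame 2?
2.3

The blue hexagon moved from (3.9, 8.2) to (2.3, 6.5), a distance of √(1.6² + 1.7²) ≈ 2.3.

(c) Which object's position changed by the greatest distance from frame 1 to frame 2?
the purple triangle

(moved 3.1; next 2.3)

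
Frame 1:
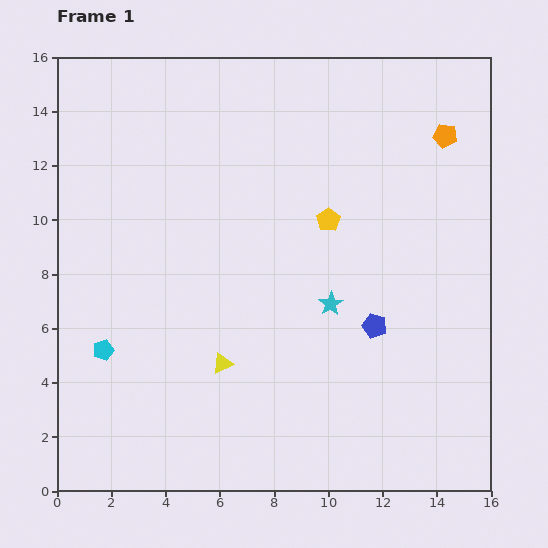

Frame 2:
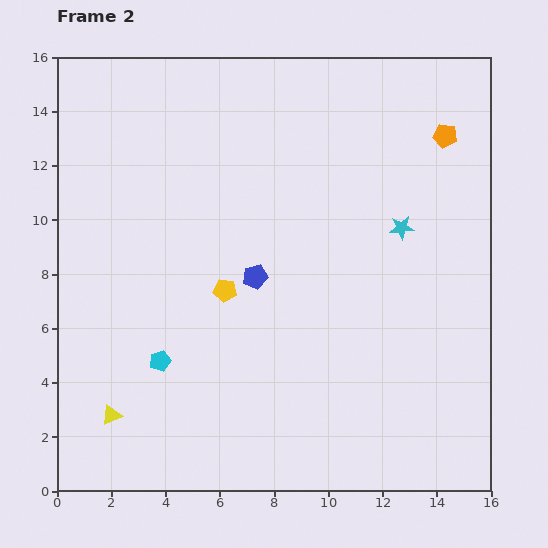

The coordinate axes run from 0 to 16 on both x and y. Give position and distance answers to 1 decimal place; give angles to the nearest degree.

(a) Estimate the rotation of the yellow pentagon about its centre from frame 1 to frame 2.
31° counter-clockwise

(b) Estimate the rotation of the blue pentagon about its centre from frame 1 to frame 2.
30° counter-clockwise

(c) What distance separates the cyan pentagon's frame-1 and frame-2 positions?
2.1

The cyan pentagon moved from (1.7, 5.2) to (3.8, 4.8), a distance of √(2.1² + 0.4²) ≈ 2.1.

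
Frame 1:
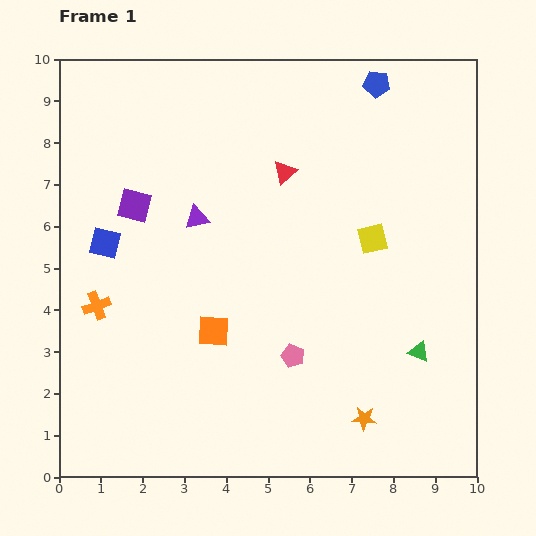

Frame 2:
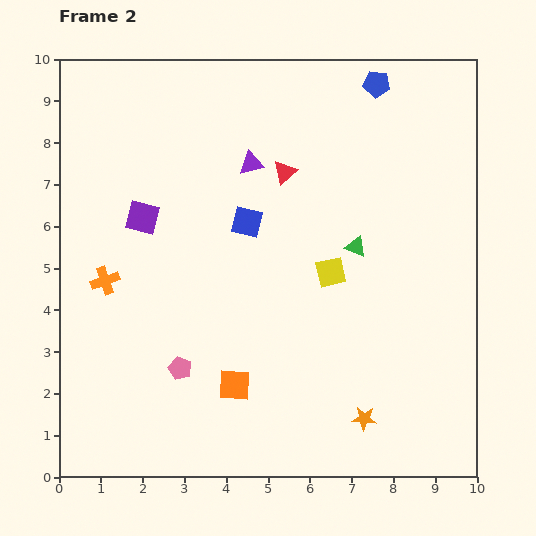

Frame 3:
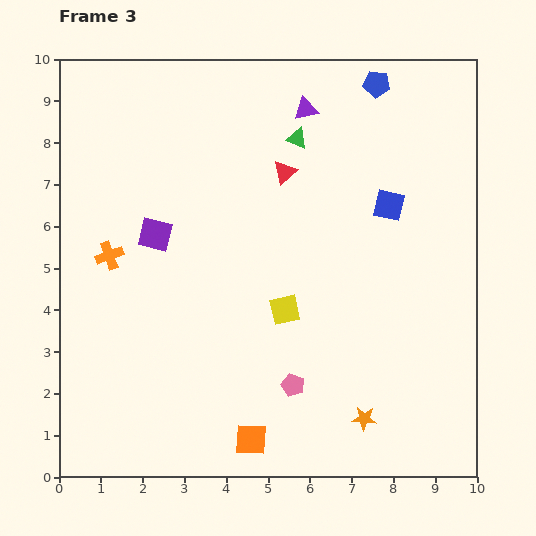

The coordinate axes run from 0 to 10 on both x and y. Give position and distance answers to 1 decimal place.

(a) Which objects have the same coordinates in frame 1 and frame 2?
the orange star, the blue pentagon, the red triangle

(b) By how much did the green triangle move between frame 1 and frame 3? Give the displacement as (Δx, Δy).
(-2.9, 5.1)

The green triangle was at (8.6, 3.0) in frame 1 and (5.7, 8.1) in frame 3.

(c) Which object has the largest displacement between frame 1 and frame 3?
the blue square

(moved 6.9; next 5.9)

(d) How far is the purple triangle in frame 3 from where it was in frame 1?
3.7

The purple triangle moved from (3.3, 6.2) to (5.9, 8.8), a distance of √(2.6² + 2.6²) ≈ 3.7.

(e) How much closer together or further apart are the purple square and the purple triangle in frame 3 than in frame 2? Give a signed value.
+1.8

Distance in frame 2: 2.9. Distance in frame 3: 4.7.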